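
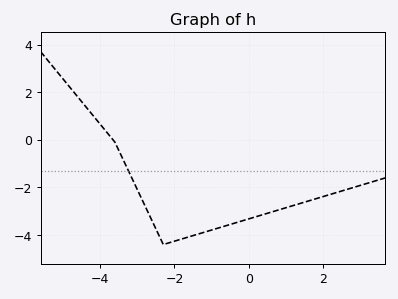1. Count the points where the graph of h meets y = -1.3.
1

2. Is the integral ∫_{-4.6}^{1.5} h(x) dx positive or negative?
negative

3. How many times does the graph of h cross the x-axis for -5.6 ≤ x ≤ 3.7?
1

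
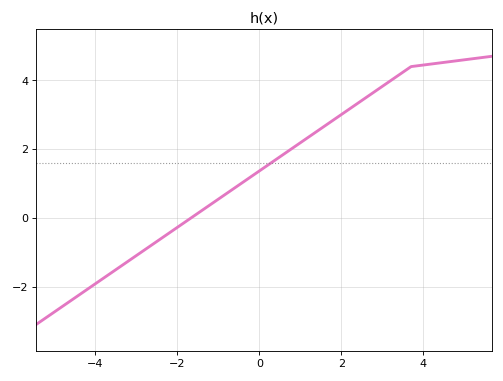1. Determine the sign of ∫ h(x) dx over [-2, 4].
positive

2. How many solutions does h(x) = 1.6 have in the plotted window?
1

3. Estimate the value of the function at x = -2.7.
-0.8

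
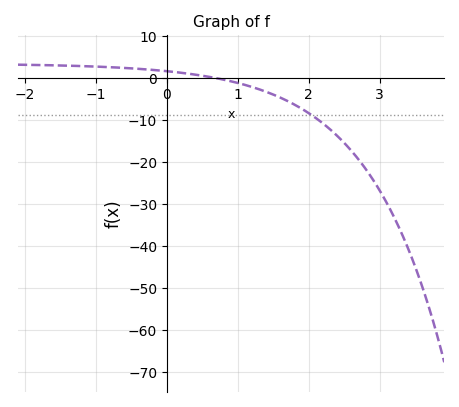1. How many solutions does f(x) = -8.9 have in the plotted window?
1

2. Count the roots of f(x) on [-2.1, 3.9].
1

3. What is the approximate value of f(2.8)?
-21.6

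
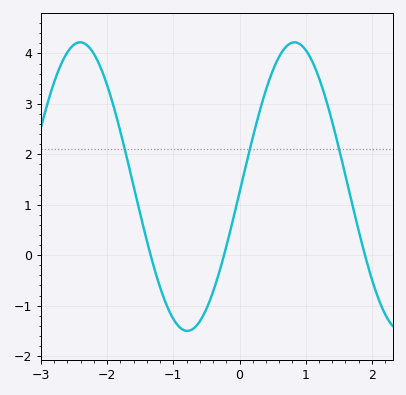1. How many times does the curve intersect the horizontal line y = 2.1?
3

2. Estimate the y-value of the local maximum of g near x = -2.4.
4.2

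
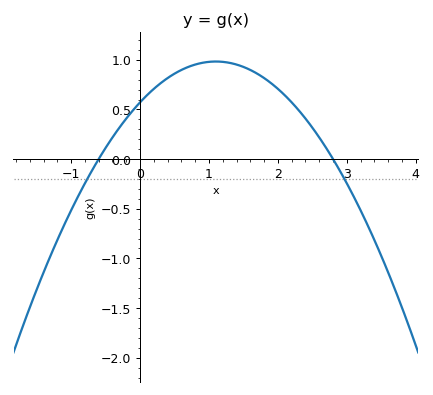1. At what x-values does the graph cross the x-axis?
-0.6, 2.8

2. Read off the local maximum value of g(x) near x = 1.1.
1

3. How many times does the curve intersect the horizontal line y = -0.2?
2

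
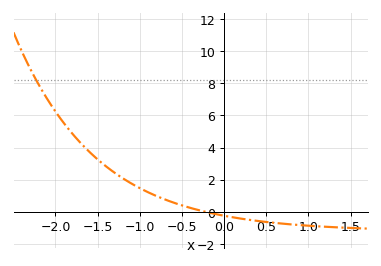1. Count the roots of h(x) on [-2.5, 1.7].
1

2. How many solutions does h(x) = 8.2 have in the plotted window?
1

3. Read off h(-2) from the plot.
6.2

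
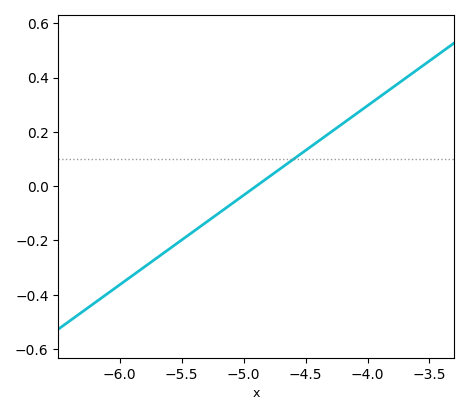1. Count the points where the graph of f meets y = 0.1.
1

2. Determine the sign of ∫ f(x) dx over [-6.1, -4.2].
negative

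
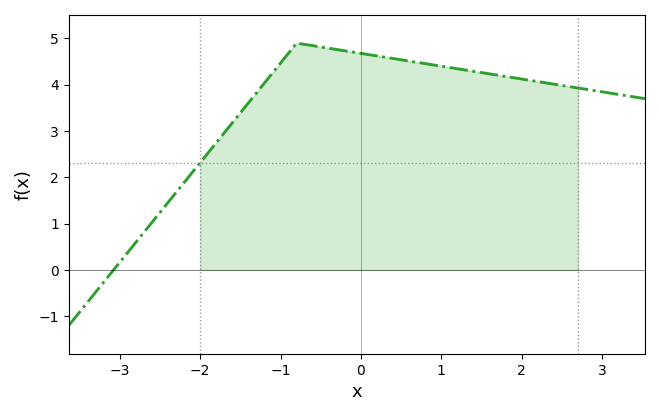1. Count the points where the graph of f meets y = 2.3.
1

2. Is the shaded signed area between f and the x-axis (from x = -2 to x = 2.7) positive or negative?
positive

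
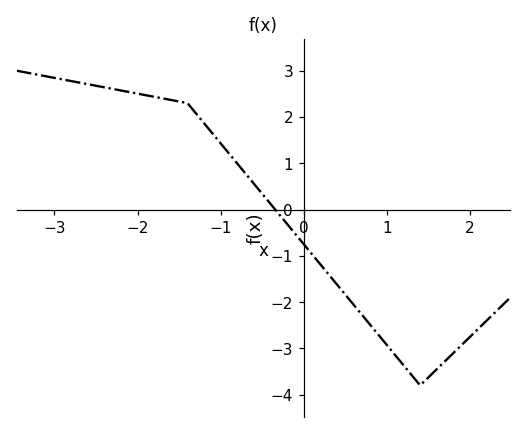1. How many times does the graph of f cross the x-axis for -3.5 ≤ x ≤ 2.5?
1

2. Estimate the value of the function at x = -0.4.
0.1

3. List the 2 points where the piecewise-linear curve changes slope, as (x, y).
(-1.4, 2.3); (1.4, -3.8)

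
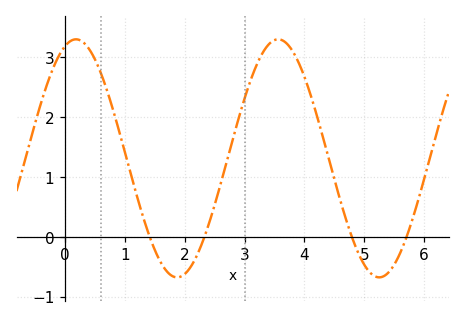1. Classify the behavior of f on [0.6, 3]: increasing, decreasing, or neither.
neither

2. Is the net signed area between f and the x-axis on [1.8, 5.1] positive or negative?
positive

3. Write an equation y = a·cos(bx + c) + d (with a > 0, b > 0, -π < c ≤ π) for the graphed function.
y = 1.99cos(1.86x - 0.342) + 1.31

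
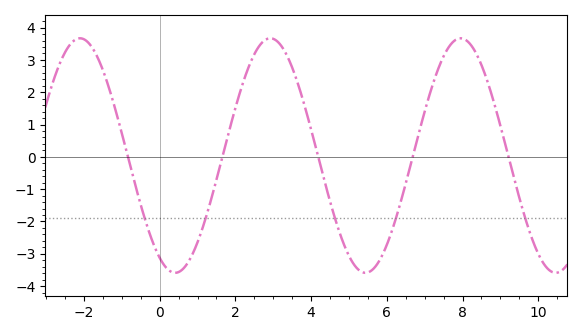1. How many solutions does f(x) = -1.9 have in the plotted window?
5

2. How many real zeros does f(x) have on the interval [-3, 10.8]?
5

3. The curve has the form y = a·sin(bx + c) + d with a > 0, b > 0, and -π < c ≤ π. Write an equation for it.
y = 3.63sin(1.2x - 2.1) + 0.04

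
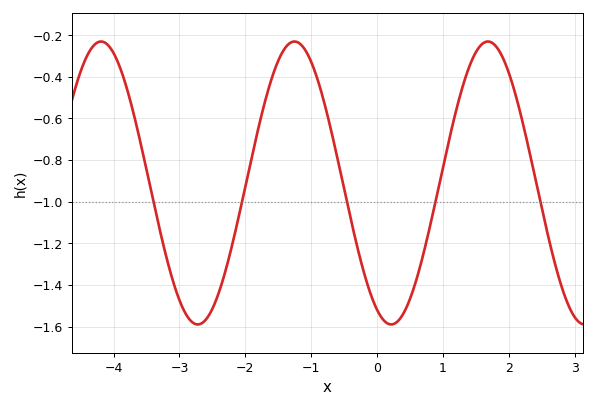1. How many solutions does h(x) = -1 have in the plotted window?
5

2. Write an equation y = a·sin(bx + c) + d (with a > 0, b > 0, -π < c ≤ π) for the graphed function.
y = 0.68sin(2.1x - 2) - 0.91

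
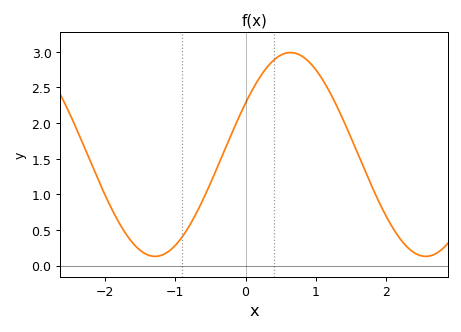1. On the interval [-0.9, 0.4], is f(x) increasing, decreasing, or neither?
increasing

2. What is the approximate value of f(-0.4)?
1.39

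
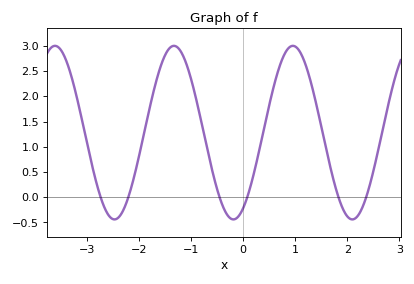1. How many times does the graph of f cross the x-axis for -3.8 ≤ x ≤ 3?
6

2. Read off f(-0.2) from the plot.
-0.439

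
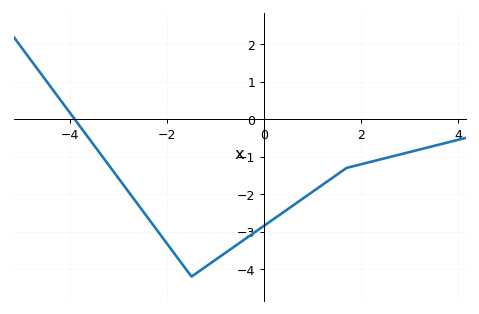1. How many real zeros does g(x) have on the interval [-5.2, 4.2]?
1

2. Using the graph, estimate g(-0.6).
-3.4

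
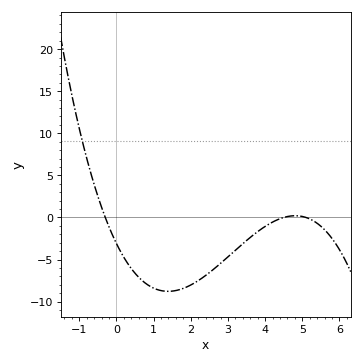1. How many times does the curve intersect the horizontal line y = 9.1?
1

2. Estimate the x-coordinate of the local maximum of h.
4.8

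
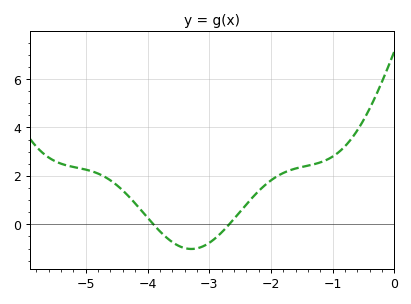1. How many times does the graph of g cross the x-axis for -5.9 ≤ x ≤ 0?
2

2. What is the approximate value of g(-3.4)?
-1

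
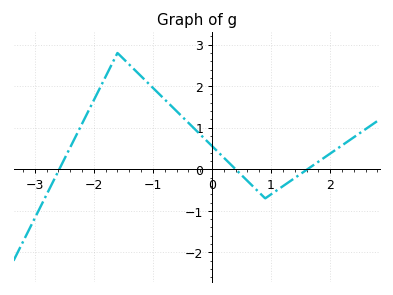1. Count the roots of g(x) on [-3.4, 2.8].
3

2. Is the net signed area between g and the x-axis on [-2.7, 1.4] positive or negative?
positive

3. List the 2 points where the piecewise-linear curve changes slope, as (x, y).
(-1.6, 2.8); (0.9, -0.7)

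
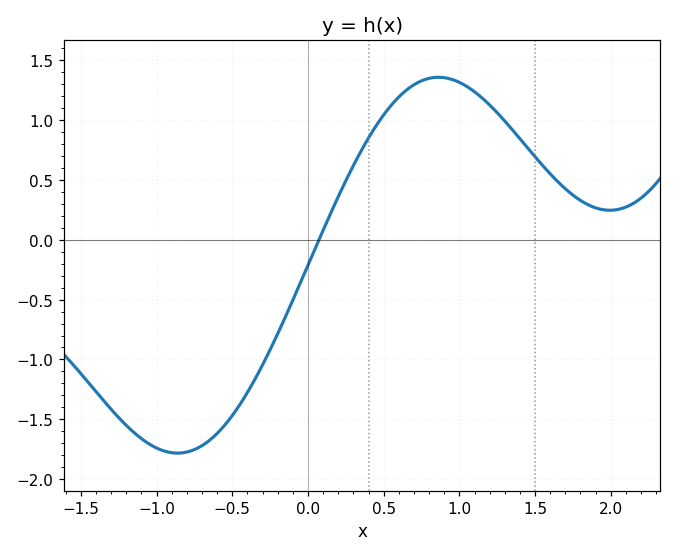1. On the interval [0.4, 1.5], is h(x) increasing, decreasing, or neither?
neither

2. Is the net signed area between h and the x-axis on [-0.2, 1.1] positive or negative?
positive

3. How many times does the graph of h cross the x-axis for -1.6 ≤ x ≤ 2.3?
1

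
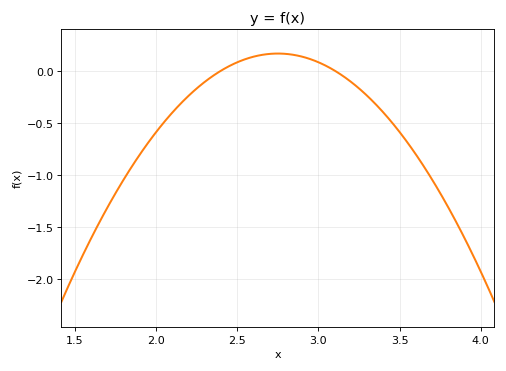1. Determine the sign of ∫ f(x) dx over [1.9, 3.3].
negative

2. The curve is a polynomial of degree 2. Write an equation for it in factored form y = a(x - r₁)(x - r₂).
y = -1.34(x - 2.4)(x - 3.1)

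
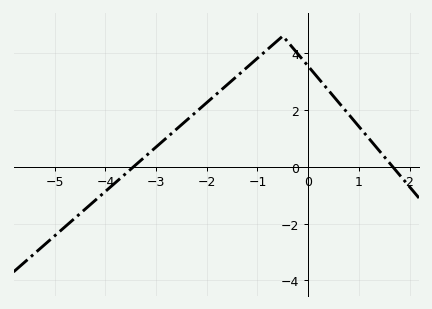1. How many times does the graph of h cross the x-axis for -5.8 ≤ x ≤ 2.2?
2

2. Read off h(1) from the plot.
1.42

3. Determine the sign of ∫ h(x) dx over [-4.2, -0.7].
positive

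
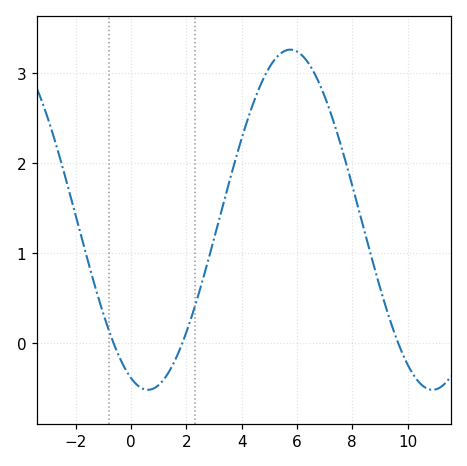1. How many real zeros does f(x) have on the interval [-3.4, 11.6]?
3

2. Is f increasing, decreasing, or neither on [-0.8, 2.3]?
neither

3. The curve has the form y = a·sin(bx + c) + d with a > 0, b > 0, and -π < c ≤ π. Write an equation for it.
y = 1.89sin(0.61x - 1.9) + 1.37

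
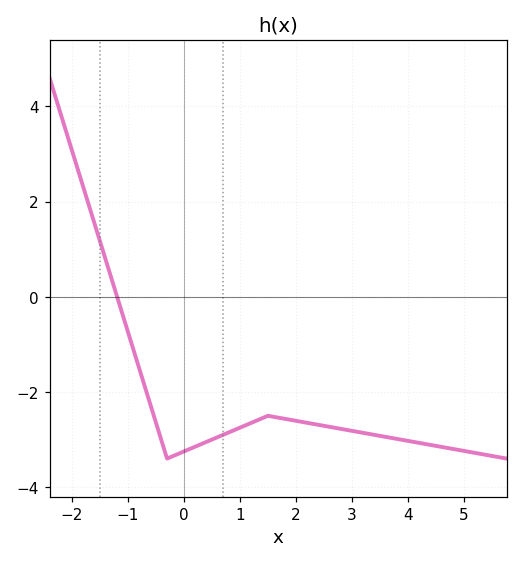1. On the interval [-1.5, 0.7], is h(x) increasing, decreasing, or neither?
neither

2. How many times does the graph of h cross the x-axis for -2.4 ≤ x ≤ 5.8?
1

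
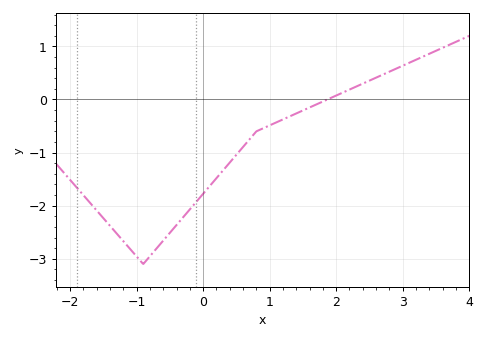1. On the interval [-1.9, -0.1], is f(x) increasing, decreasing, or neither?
neither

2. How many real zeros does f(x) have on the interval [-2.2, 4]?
1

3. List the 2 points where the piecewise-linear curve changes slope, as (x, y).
(-0.9, -3.1); (0.8, -0.6)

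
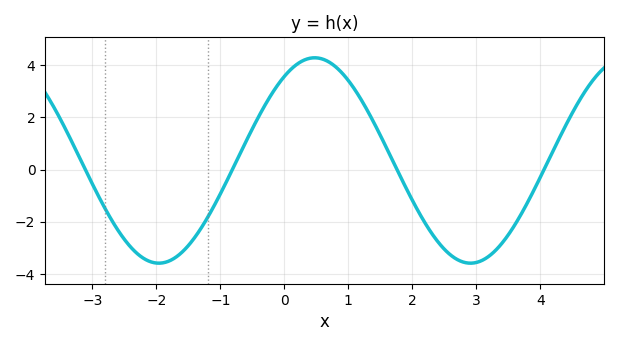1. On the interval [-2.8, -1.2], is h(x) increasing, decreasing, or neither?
neither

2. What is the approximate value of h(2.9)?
-3.58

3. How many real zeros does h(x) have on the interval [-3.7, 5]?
4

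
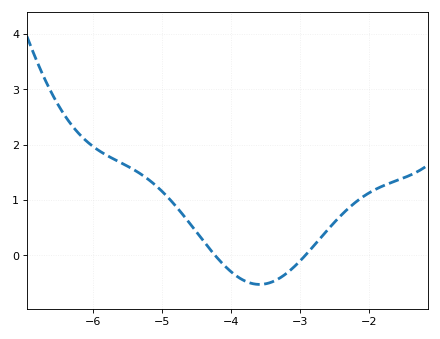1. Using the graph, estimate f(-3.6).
-0.5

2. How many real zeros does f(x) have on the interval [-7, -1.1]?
2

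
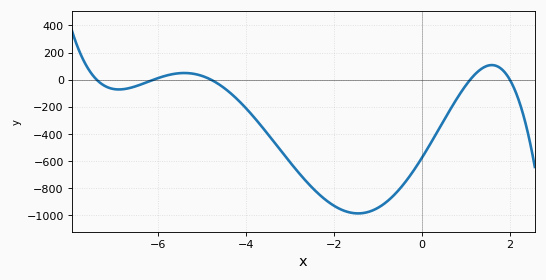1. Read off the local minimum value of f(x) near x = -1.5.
-987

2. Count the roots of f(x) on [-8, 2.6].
5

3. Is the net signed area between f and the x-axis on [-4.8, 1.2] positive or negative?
negative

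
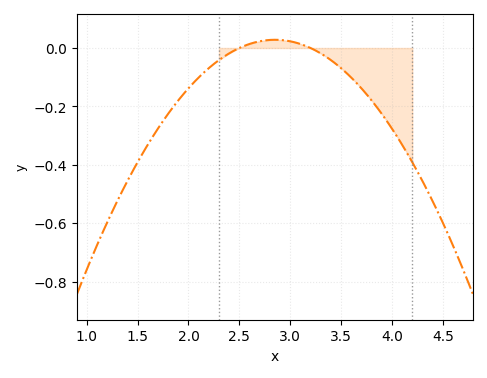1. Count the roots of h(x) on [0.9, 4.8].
2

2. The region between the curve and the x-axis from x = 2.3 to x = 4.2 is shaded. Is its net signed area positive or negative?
negative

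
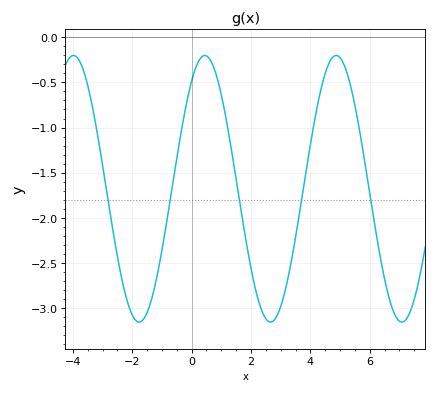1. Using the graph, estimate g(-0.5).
-1.34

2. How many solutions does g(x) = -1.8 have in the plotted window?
5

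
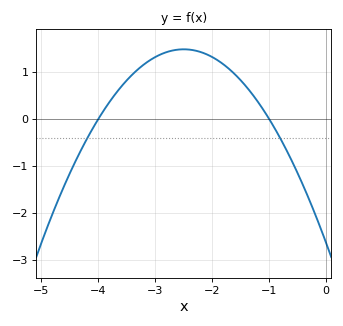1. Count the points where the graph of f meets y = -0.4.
2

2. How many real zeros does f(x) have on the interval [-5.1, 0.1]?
2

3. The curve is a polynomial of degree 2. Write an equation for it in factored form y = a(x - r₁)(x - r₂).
y = -0.66(x + 4)(x + 1)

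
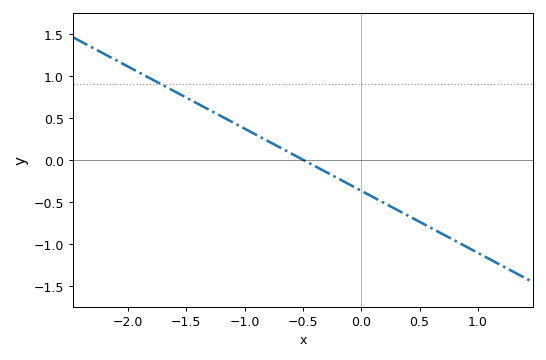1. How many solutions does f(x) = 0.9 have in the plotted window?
1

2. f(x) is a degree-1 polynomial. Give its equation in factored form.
y = -0.74(x + 0.5)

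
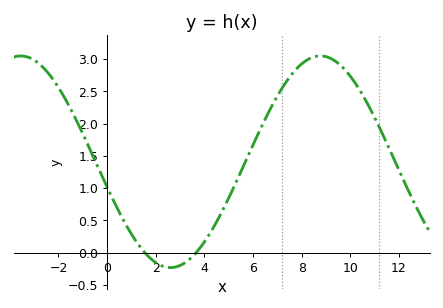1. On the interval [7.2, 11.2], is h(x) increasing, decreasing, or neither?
neither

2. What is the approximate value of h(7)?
2.43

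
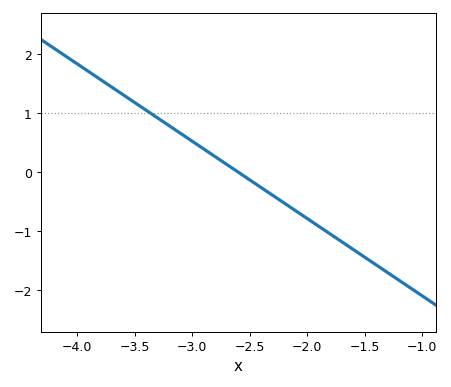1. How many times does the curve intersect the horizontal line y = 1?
1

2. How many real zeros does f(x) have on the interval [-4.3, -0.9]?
1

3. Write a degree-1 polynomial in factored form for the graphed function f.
y = -1.31(x + 2.6)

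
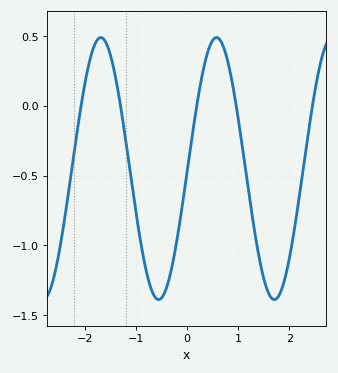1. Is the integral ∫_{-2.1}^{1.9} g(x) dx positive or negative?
negative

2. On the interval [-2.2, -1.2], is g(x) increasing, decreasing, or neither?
neither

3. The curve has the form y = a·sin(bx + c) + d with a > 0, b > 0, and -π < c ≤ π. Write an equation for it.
y = 0.94sin(2.8x - 0.03) - 0.45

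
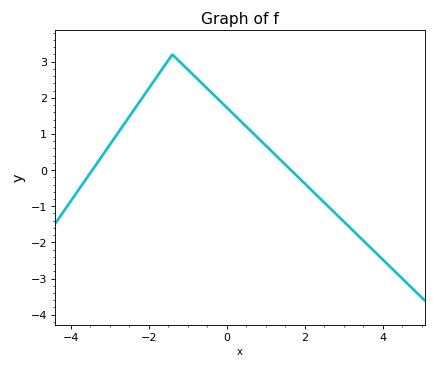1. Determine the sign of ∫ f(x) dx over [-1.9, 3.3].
positive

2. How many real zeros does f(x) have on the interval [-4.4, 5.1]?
2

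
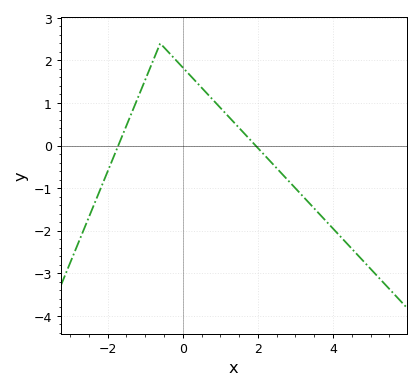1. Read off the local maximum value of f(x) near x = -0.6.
2.4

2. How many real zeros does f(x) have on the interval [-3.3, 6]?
2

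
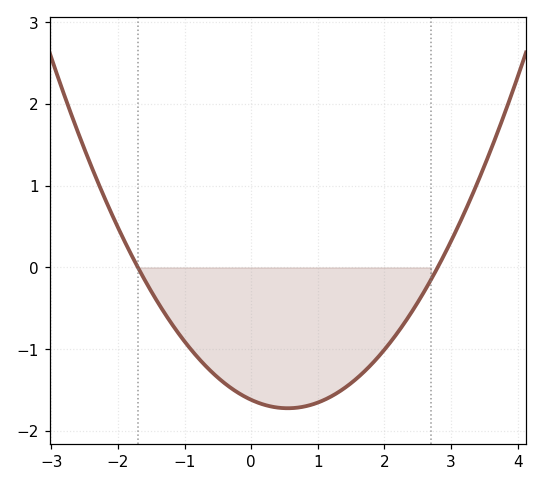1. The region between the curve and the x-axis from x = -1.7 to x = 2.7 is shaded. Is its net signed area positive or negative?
negative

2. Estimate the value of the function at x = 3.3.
0.9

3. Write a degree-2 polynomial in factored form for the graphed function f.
y = 0.34(x + 1.7)(x - 2.8)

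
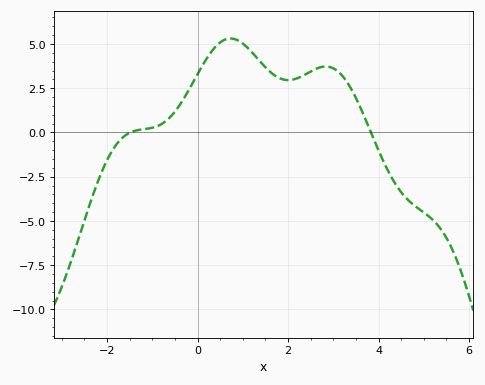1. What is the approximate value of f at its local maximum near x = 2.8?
3.73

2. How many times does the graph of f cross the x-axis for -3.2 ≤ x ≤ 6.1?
2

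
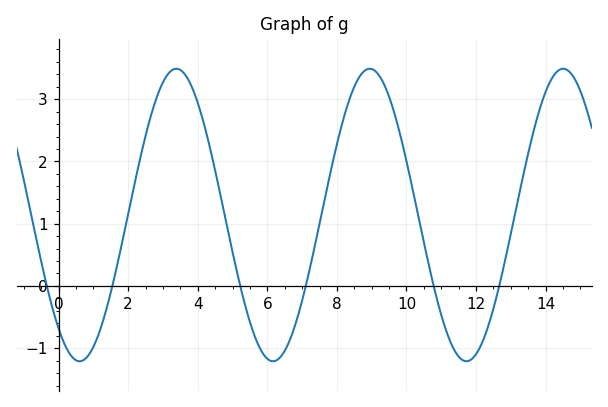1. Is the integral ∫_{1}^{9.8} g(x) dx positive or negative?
positive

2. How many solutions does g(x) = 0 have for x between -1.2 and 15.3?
6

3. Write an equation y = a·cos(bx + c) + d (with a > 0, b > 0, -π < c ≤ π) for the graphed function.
y = 2.35cos(1.13x + 2.46) + 1.14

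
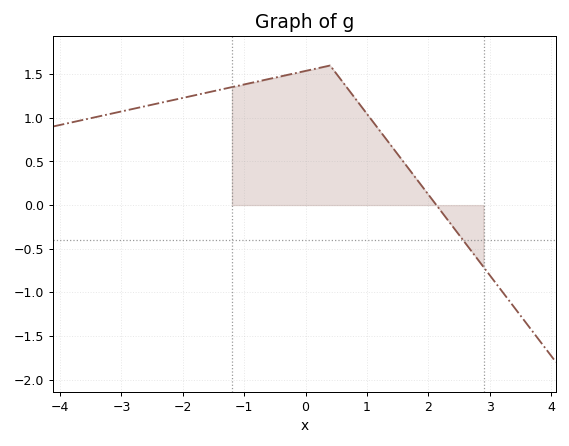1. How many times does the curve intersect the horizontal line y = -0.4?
1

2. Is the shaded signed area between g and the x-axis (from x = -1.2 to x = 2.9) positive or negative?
positive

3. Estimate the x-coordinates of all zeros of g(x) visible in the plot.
2.2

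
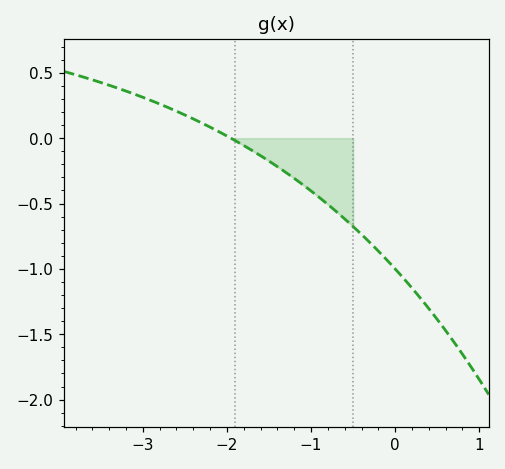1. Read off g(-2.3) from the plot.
0.117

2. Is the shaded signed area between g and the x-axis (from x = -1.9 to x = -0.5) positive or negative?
negative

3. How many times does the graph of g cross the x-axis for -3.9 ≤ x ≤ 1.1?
1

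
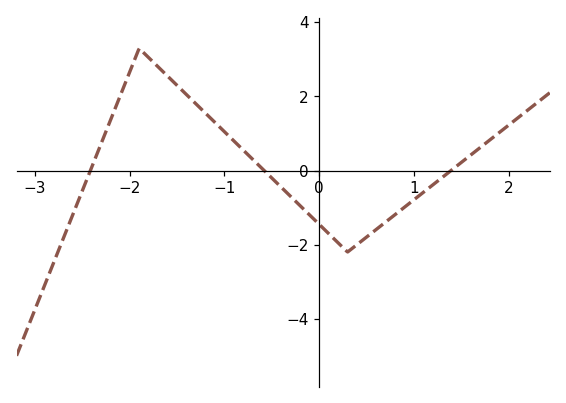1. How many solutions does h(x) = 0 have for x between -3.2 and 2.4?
3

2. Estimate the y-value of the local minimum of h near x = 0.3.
-2.2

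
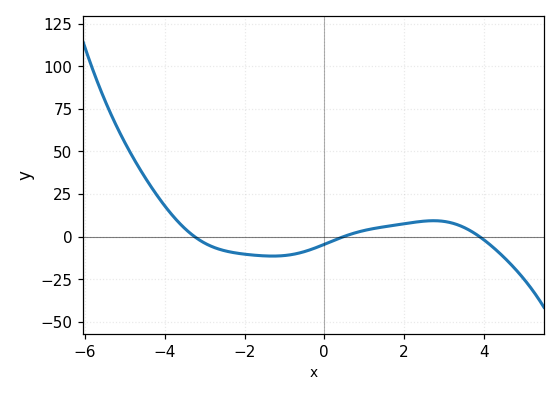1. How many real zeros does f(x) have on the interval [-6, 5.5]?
3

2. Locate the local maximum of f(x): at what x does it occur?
2.8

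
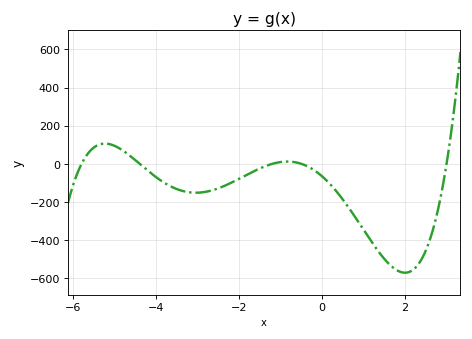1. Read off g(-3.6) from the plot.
-120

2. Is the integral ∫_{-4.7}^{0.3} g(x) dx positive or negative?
negative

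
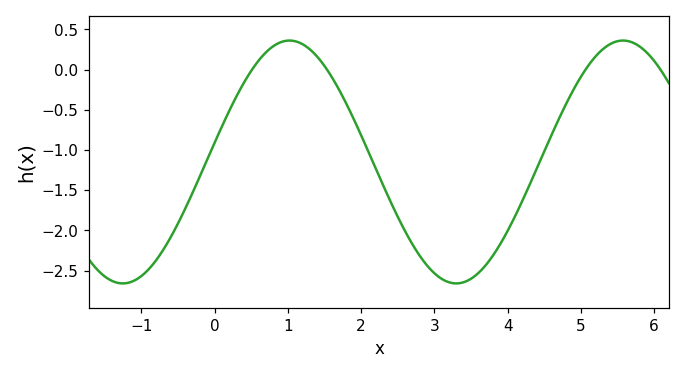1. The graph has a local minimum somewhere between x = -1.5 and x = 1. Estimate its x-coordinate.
-1.25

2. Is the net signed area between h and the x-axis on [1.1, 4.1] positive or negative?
negative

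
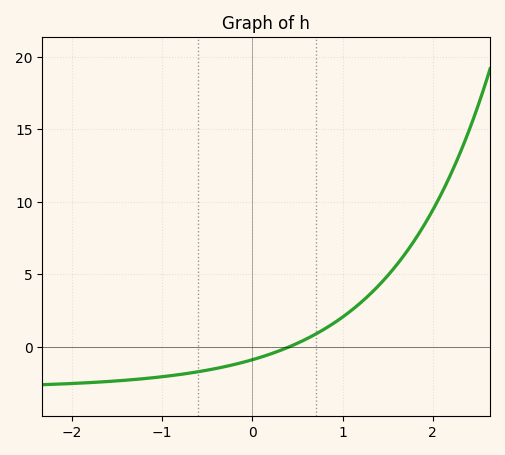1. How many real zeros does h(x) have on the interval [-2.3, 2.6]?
1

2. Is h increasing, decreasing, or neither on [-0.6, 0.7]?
increasing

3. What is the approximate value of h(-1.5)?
-2.5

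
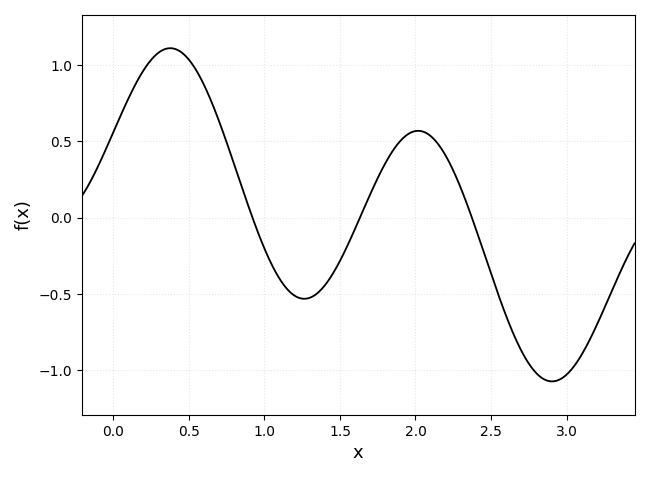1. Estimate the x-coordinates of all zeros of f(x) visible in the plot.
0.9, 1.65, 2.35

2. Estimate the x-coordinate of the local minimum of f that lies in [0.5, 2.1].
1.25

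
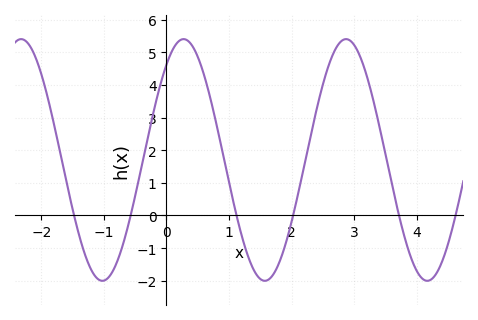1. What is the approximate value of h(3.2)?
4.3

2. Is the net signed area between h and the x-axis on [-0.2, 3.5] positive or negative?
positive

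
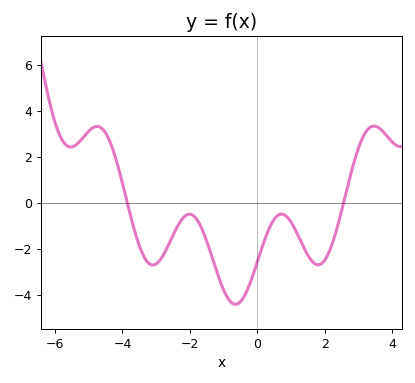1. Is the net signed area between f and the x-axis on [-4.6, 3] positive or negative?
negative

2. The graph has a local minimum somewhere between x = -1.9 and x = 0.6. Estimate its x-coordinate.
-0.645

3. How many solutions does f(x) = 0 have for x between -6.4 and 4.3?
2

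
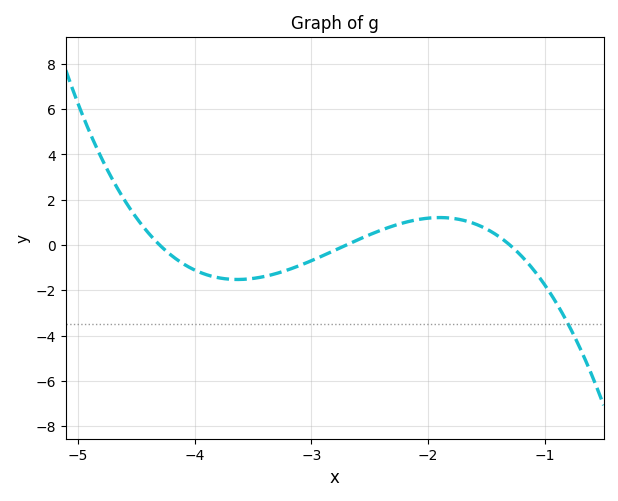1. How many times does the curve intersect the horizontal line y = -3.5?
1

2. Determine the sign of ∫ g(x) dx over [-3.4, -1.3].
positive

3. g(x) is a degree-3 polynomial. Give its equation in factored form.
y = -1.05(x + 4.3)(x + 2.7)(x + 1.3)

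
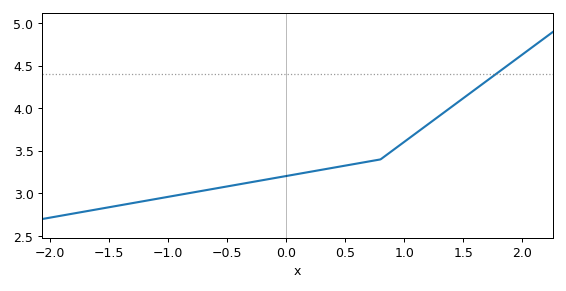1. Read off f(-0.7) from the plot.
3.05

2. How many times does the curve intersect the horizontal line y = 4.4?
1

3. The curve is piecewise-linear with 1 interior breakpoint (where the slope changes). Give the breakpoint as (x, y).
(0.8, 3.4)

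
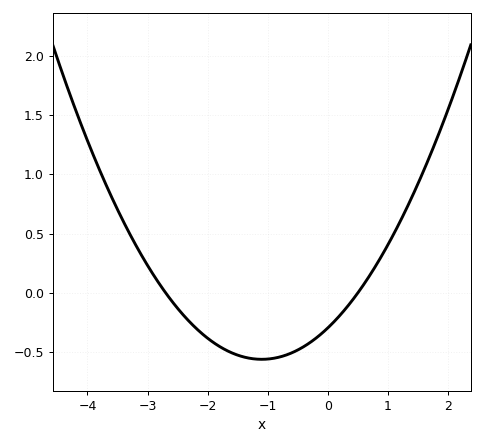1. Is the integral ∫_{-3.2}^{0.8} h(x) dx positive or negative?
negative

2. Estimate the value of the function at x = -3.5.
0.7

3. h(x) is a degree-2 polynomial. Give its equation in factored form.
y = 0.22(x + 2.7)(x - 0.5)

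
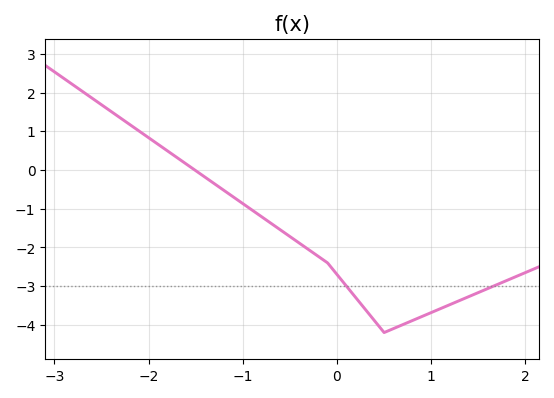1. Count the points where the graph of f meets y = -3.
2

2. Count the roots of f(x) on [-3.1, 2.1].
1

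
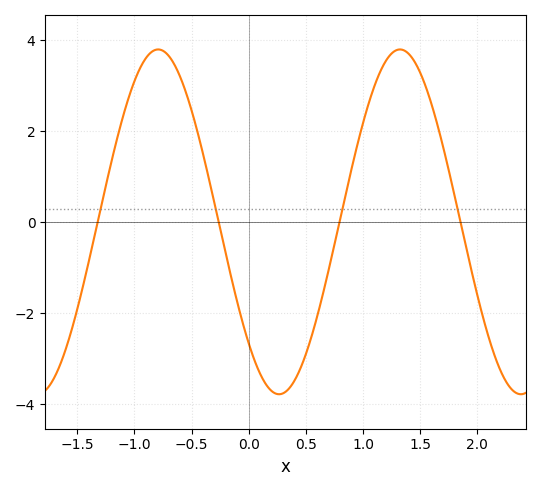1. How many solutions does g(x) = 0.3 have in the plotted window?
4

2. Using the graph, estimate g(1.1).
2.99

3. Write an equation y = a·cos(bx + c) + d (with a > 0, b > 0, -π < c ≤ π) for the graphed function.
y = 3.79cos(2.97x + 2.35) + 0.01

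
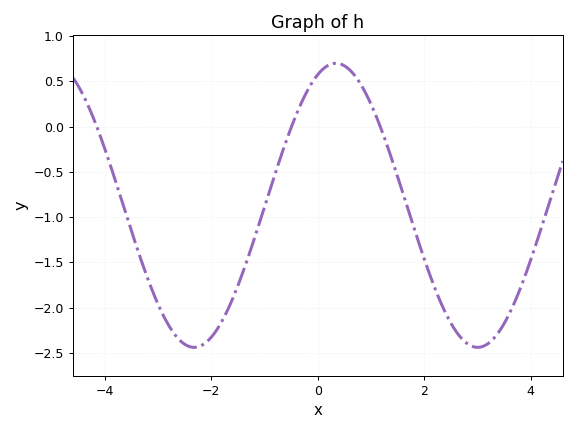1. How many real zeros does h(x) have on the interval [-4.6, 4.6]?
3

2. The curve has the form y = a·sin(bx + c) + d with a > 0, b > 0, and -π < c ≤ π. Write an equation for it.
y = 1.57sin(1.18x + 1.17) - 0.87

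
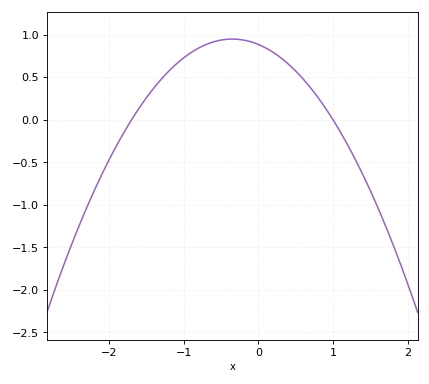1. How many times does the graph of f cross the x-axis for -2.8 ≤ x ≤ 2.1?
2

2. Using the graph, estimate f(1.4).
-0.65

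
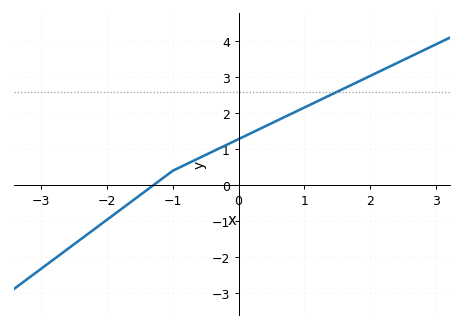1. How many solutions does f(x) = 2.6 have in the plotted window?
1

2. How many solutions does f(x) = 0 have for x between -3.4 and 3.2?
1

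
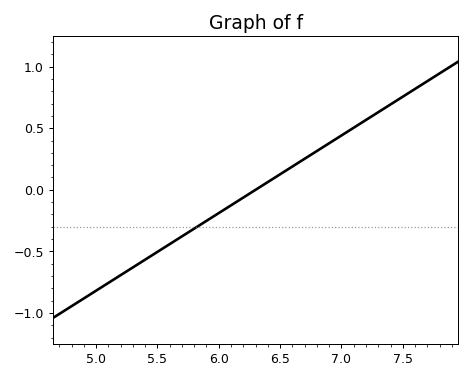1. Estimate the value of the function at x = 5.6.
-0.441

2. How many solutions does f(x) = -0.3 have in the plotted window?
1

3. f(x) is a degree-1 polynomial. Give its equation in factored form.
y = 0.63(x - 6.3)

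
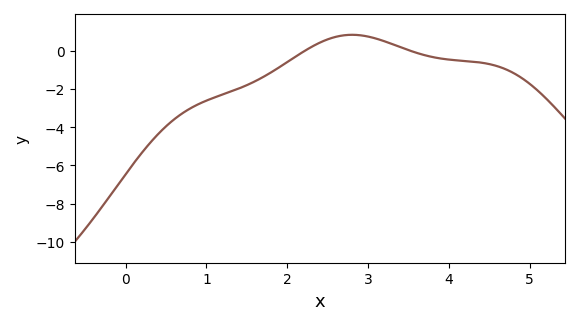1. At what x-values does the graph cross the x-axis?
2.22, 3.52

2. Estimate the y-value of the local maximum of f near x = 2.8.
0.823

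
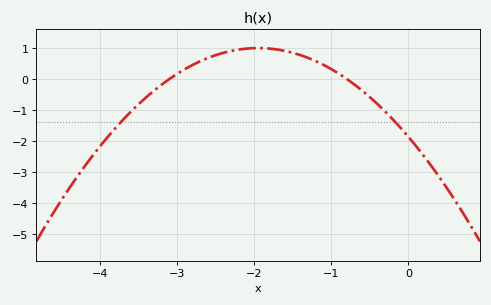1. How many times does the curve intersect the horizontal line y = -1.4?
2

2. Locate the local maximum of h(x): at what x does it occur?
-2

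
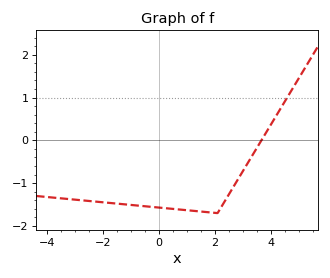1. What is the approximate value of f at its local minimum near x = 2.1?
-1.7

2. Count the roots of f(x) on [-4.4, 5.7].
1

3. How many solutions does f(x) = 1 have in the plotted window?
1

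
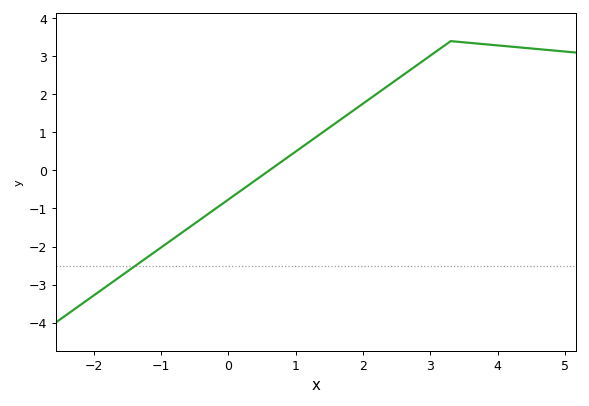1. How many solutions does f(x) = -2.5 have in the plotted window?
1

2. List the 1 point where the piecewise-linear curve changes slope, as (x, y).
(3.3, 3.4)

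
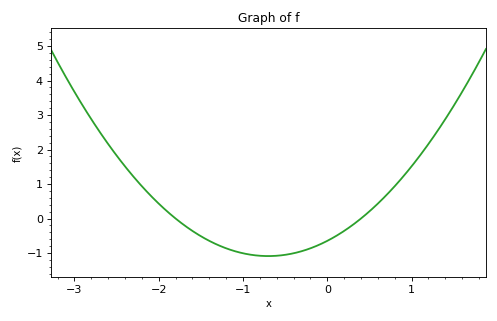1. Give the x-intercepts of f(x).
-1.8, 0.4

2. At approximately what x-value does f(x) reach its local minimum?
-0.7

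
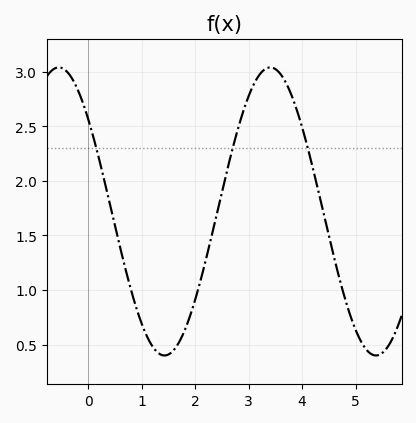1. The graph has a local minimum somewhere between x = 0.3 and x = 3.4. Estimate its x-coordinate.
1.43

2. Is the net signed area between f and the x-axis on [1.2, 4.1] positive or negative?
positive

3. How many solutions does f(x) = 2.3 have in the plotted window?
3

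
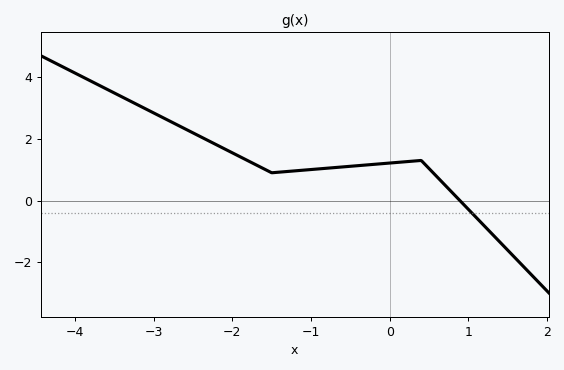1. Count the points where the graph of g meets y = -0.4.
1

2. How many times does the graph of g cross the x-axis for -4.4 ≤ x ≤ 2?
1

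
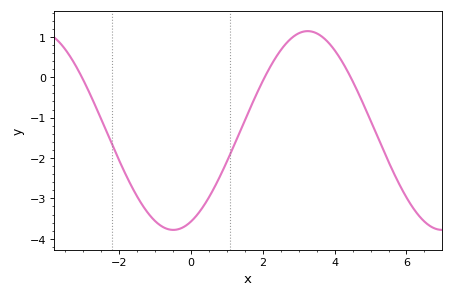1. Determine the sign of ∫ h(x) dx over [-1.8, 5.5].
negative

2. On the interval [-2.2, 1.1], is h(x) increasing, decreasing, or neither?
neither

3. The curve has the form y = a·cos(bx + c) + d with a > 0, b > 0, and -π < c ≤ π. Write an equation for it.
y = 2.46cos(0.84x - 2.7) - 1.32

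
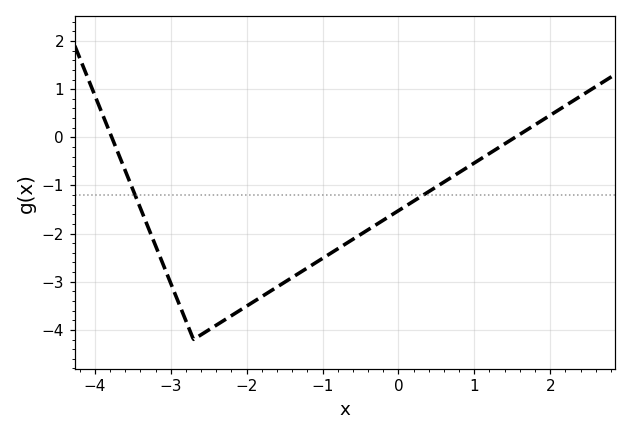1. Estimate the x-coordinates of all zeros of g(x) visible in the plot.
-3.8, 1.5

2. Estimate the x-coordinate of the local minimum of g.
-2.7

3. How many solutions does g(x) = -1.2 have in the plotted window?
2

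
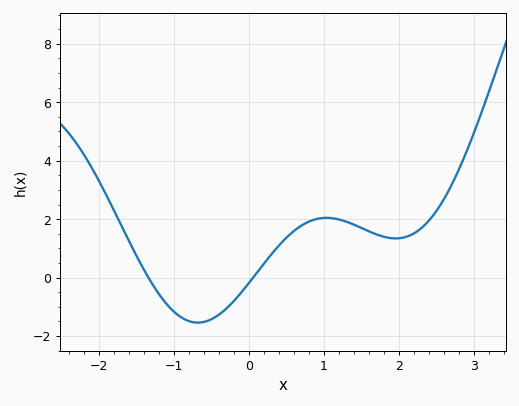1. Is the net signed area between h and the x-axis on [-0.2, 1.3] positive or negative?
positive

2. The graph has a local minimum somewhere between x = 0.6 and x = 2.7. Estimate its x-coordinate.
1.96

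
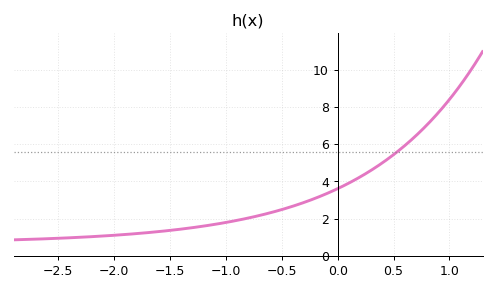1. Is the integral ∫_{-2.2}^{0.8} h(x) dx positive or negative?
positive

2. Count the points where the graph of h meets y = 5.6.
1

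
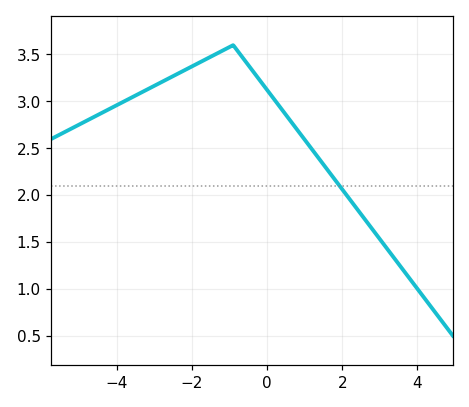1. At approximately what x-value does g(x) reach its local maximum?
-0.903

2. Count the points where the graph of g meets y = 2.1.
1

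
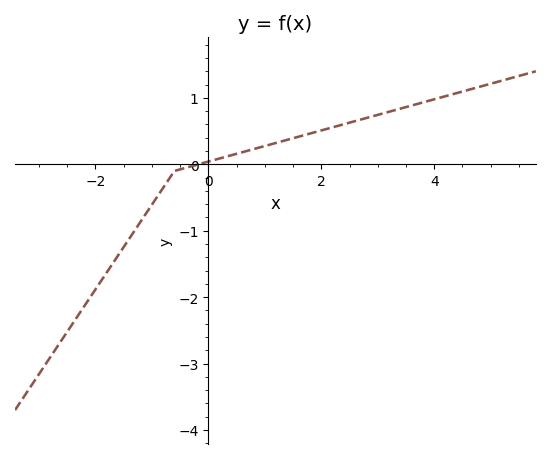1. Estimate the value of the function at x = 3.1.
0.767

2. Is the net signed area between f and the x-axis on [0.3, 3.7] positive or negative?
positive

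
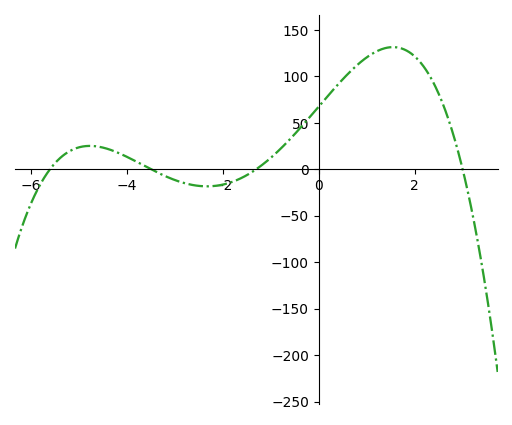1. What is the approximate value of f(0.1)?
73.3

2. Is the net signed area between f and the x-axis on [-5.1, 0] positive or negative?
positive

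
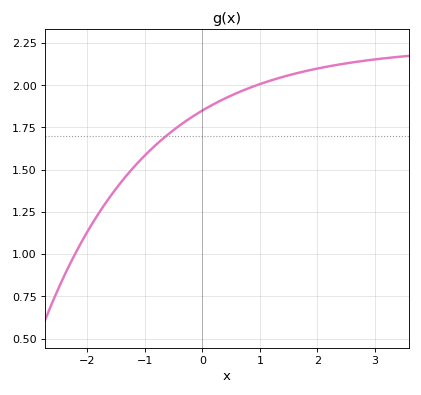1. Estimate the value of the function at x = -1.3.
1.47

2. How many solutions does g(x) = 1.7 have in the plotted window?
1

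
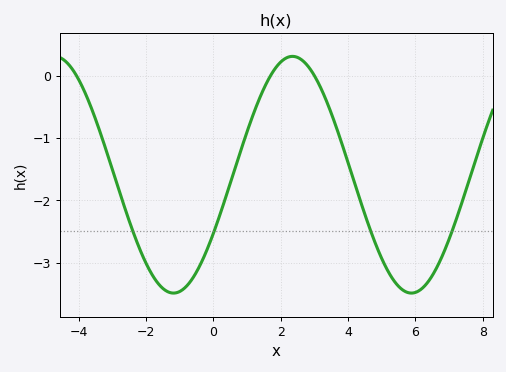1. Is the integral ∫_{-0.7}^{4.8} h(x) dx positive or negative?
negative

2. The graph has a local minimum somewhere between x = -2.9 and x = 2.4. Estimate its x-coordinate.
-1.18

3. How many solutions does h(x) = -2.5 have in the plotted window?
4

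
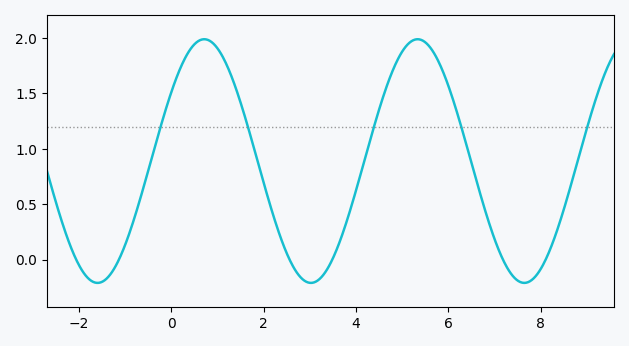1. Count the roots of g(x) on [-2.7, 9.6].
6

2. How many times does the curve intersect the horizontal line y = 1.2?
5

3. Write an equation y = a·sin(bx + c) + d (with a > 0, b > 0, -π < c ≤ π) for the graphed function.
y = 1.1sin(1.36x + 0.602) + 0.89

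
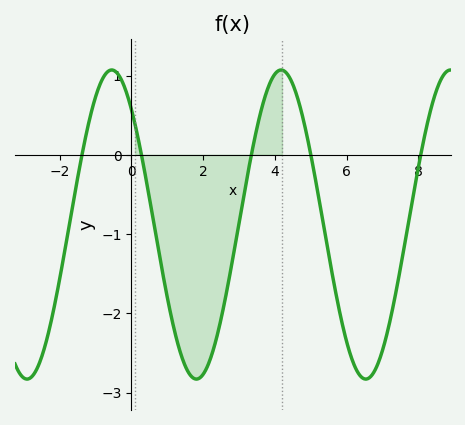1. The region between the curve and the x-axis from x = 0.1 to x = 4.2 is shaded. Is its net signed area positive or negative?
negative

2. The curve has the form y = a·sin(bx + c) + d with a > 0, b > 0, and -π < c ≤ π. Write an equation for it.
y = 1.95sin(1.33x + 2.3) - 0.88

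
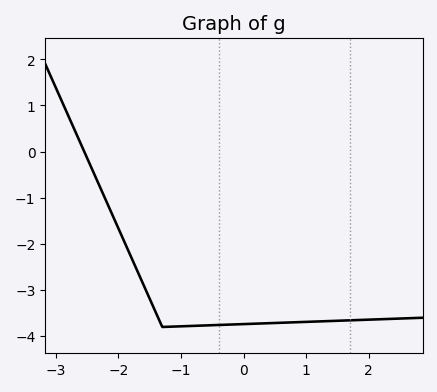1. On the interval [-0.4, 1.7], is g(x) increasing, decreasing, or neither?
increasing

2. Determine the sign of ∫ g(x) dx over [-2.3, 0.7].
negative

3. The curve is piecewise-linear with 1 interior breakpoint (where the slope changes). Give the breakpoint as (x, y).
(-1.3, -3.8)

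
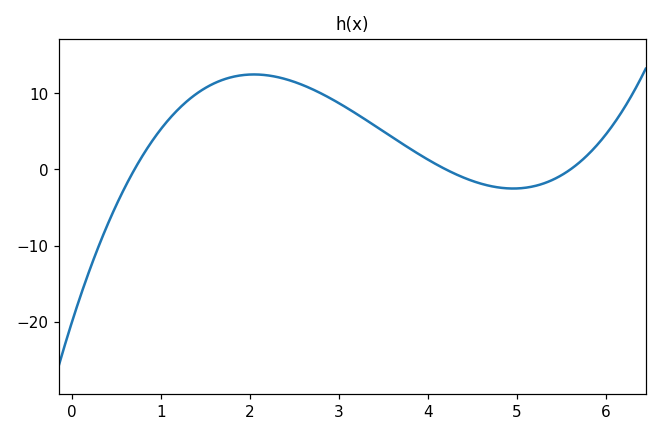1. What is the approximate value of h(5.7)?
1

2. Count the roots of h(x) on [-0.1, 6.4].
3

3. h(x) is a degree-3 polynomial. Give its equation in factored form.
y = 1.21(x - 0.7)(x - 4.2)(x - 5.6)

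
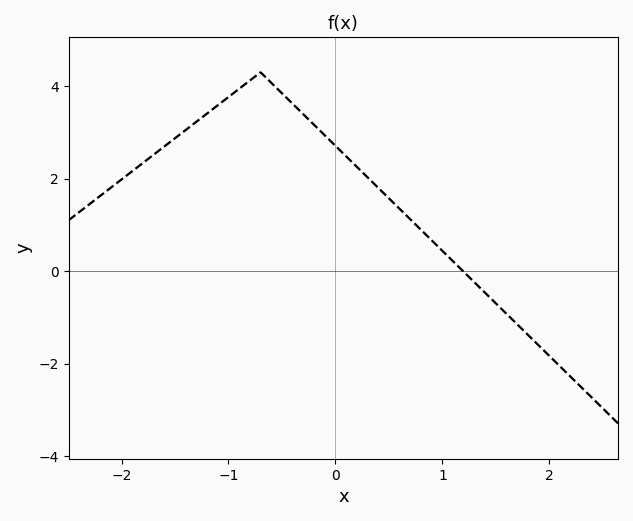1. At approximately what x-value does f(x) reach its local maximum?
-0.701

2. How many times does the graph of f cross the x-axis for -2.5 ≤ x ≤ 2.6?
1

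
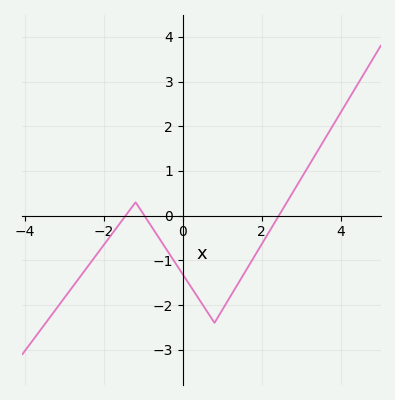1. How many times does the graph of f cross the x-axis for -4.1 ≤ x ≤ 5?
3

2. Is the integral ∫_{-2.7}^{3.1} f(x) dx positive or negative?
negative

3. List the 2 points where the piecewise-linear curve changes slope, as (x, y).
(-1.2, 0.3); (0.8, -2.4)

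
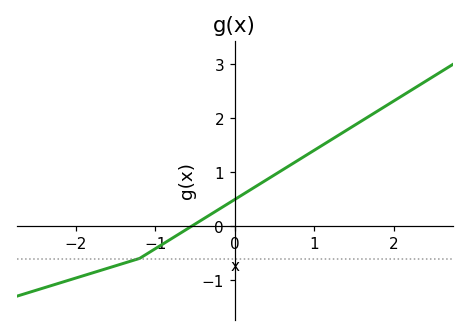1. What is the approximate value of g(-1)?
-0.418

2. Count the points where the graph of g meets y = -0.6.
1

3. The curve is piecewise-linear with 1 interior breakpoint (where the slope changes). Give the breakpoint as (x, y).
(-1.2, -0.6)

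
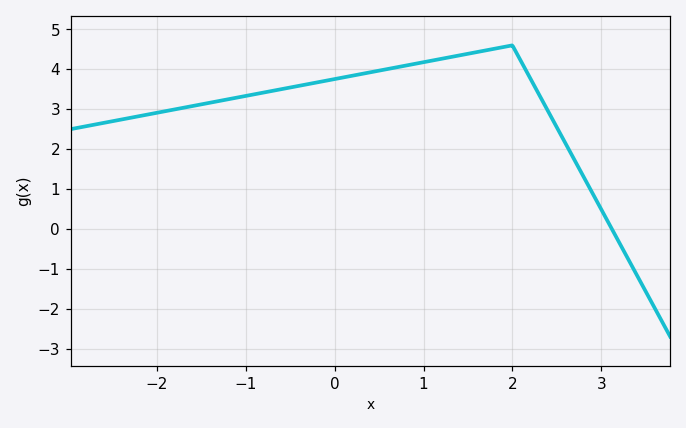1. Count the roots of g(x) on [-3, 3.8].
1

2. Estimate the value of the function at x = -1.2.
3.25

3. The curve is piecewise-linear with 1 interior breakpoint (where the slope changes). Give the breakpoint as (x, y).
(2, 4.6)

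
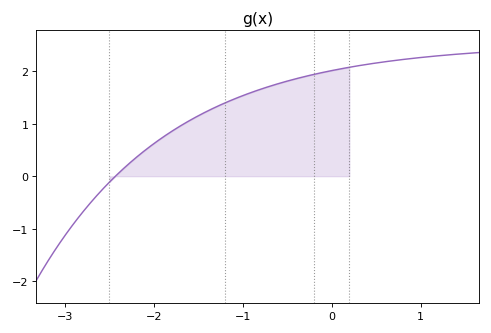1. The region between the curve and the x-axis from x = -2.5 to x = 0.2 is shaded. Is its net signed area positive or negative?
positive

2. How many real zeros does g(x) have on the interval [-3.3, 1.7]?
1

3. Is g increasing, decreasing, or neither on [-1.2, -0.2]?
increasing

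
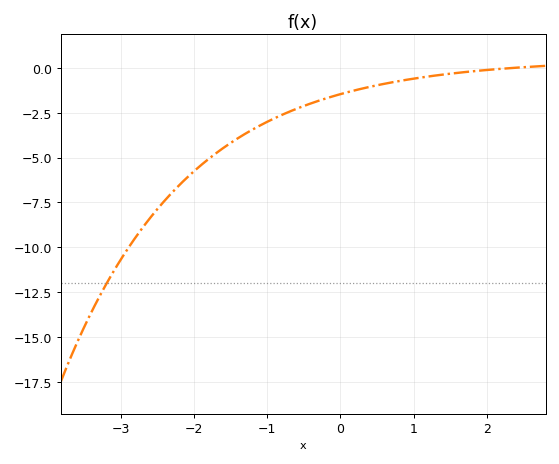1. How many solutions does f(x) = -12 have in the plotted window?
1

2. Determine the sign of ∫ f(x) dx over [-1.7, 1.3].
negative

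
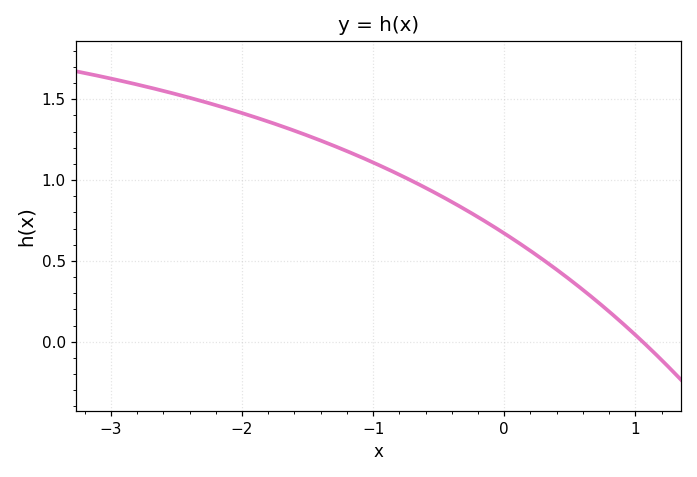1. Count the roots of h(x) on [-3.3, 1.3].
1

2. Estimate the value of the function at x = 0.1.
0.6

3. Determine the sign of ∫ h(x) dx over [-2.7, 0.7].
positive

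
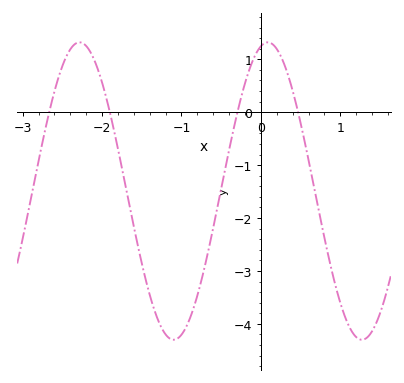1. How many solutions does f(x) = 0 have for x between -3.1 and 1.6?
4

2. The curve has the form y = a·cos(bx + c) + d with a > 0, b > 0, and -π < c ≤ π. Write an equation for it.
y = 2.81cos(2.6x - 0.23) - 1.49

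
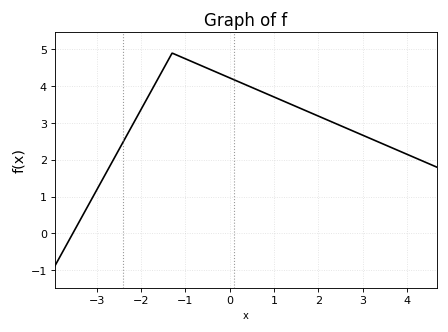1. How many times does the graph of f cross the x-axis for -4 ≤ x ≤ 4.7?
1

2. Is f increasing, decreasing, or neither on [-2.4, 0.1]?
neither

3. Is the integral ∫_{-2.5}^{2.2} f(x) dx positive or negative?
positive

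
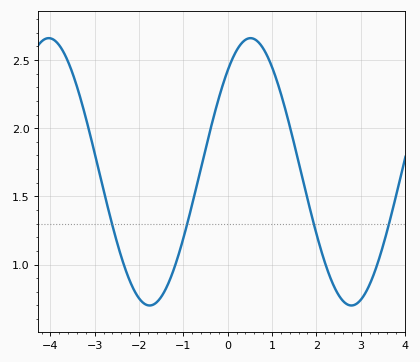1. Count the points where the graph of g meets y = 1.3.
4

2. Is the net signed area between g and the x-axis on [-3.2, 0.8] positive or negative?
positive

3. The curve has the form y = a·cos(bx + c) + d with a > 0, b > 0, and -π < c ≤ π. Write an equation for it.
y = 0.98cos(1.4x - 0.71) + 1.68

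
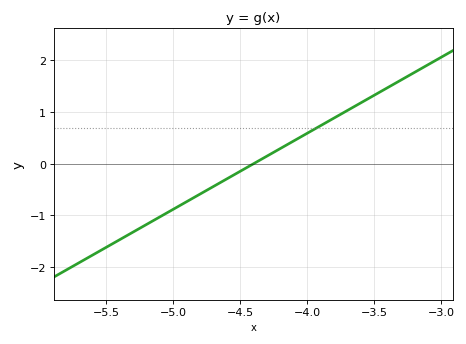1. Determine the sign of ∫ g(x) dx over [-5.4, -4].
negative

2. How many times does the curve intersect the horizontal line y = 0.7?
1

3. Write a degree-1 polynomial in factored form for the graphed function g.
y = 1.47(x + 4.4)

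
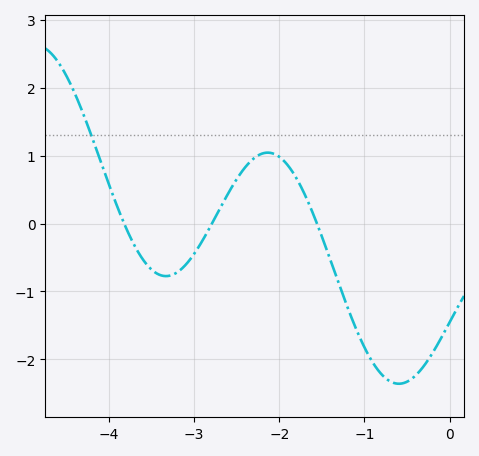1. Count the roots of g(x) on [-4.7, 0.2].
3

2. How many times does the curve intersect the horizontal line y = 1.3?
1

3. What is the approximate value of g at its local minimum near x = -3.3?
-0.8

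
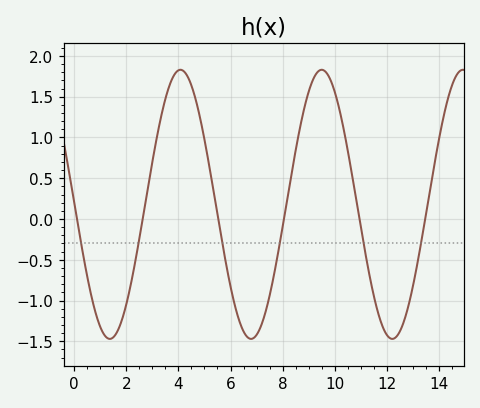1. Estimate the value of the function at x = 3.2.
1.05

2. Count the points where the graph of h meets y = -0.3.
6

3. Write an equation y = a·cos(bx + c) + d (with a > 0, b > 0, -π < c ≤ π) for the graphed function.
y = 1.65cos(1.2x + 1.5) + 0.18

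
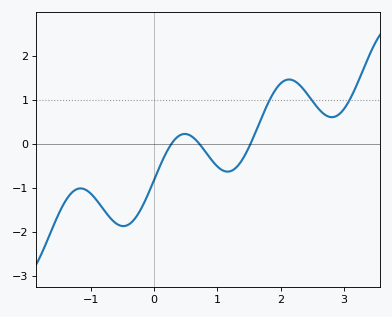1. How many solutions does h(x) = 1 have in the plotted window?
3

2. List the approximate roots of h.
0.277, 0.714, 1.53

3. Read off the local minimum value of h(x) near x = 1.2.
-0.635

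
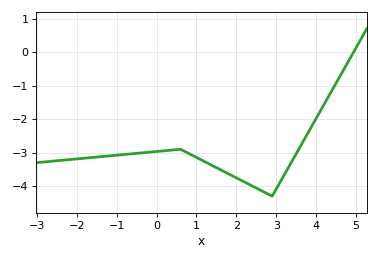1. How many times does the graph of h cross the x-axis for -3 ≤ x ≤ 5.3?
1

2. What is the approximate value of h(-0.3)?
-3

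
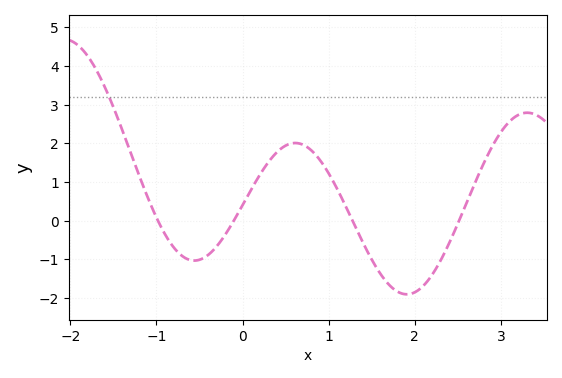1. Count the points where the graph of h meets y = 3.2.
1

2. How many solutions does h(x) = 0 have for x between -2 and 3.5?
4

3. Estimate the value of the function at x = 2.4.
-0.6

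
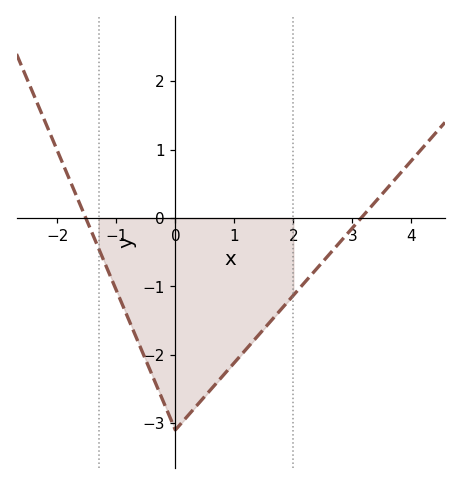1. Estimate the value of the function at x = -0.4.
-2.3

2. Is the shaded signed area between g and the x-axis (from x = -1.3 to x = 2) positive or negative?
negative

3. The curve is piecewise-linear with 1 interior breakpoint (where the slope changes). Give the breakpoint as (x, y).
(0, -3.1)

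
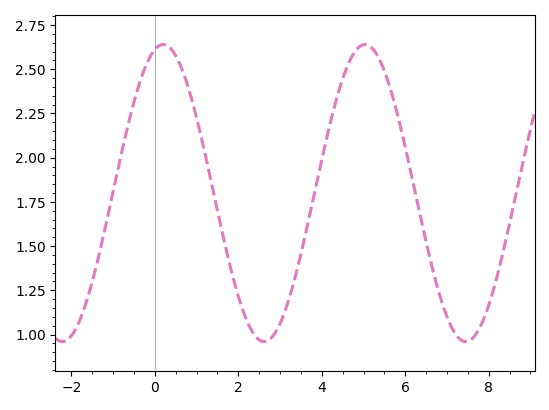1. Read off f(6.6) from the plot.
1.42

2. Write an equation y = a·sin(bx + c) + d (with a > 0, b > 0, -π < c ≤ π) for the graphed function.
y = 0.84sin(1.3x + 1.3) + 1.8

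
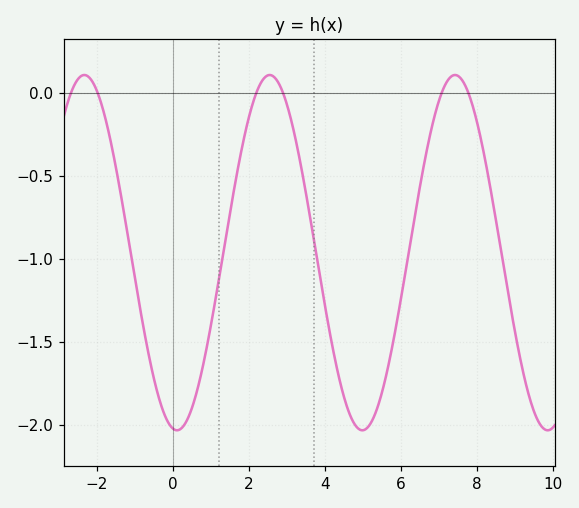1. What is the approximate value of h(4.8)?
-2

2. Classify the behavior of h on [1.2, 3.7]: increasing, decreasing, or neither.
neither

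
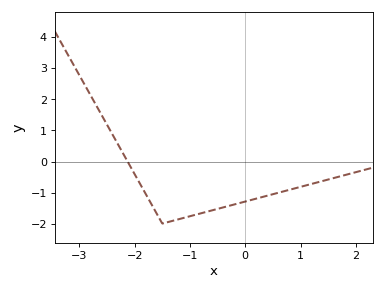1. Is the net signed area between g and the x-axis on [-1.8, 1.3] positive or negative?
negative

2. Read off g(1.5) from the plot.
-0.58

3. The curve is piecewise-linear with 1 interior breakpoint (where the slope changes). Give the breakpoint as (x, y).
(-1.5, -2)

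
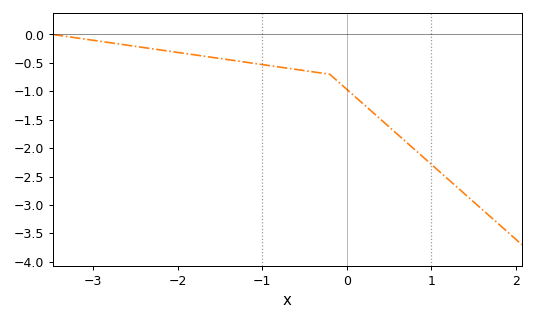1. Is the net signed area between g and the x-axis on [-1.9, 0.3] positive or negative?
negative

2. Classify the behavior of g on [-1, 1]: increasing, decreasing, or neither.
decreasing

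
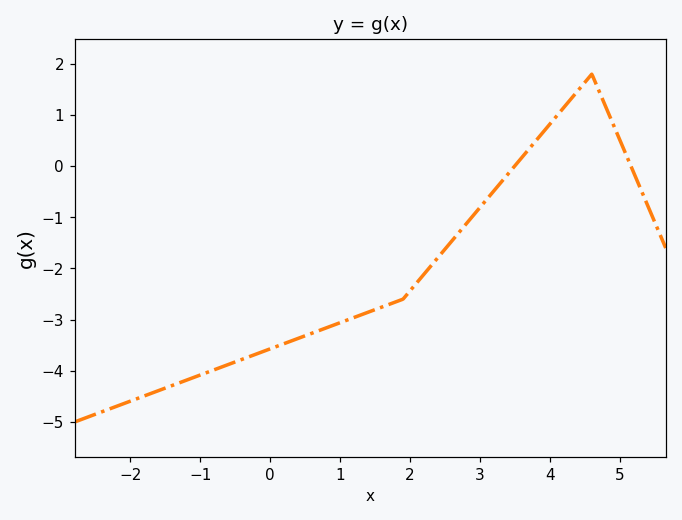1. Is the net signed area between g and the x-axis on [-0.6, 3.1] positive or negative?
negative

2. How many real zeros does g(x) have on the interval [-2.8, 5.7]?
2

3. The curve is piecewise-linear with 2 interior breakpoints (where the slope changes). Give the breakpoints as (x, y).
(1.9, -2.6); (4.6, 1.8)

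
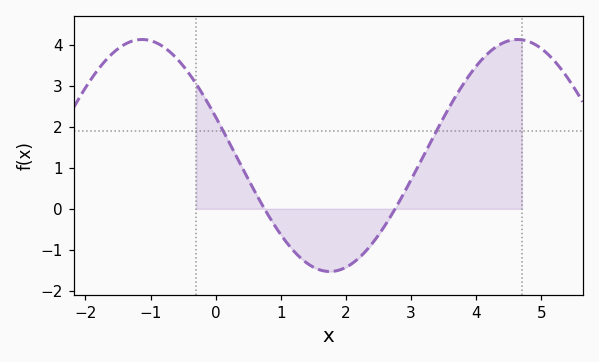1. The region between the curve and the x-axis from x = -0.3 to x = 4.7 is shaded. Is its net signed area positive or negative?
positive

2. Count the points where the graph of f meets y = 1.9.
2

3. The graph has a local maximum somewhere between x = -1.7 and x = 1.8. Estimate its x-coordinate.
-1.13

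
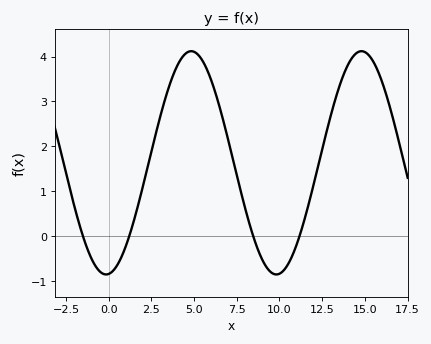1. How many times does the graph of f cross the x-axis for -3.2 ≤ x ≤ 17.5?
4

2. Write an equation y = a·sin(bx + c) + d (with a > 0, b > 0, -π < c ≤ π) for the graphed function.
y = 2.49sin(0.63x - 1.47) + 1.63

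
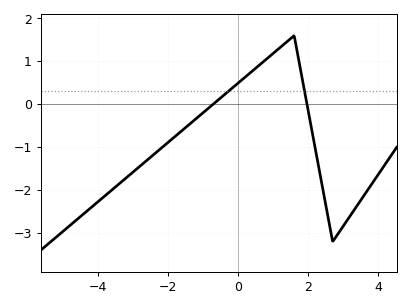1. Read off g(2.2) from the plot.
-1.02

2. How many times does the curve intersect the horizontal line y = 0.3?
2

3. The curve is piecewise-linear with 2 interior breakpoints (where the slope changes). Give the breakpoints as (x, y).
(1.6, 1.6); (2.7, -3.2)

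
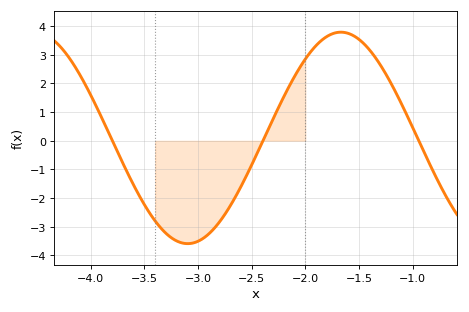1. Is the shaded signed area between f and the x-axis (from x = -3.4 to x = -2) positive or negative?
negative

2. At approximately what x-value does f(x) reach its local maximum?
-1.7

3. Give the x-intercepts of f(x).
-3.8, -2.4, -0.9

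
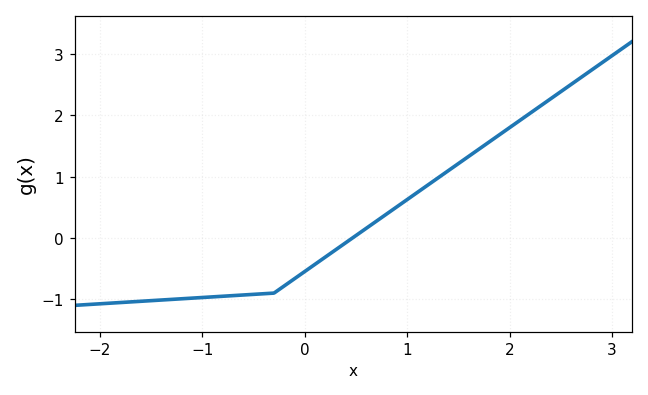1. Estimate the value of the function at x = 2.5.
2.4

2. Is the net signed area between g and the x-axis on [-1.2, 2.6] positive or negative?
positive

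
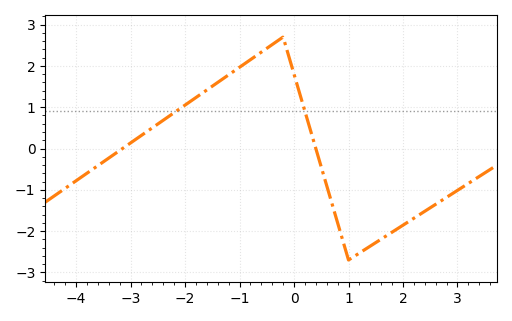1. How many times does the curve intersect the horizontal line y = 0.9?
2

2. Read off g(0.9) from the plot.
-2.25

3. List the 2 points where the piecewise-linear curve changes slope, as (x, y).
(-0.2, 2.7); (1, -2.7)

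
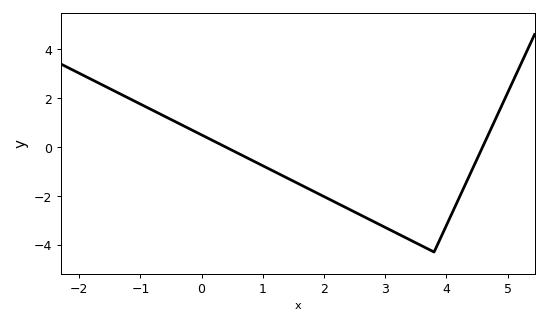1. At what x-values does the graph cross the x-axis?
0.4, 4.6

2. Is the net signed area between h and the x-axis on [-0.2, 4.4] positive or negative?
negative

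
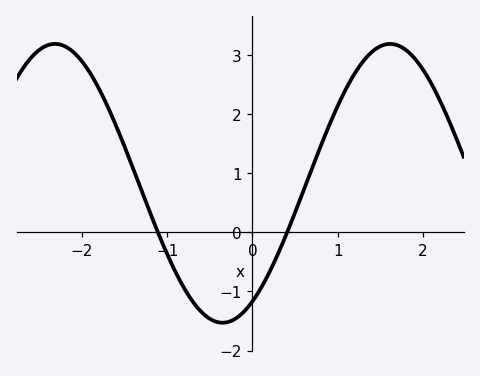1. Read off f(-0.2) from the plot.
-1.46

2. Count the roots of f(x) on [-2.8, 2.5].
2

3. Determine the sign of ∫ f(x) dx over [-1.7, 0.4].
negative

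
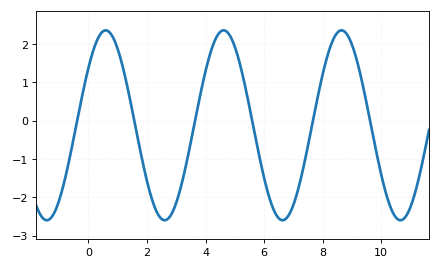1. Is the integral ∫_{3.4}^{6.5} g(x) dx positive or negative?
positive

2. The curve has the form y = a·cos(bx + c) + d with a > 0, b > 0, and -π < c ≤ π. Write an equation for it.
y = 2.48cos(1.56x - 0.92) - 0.12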